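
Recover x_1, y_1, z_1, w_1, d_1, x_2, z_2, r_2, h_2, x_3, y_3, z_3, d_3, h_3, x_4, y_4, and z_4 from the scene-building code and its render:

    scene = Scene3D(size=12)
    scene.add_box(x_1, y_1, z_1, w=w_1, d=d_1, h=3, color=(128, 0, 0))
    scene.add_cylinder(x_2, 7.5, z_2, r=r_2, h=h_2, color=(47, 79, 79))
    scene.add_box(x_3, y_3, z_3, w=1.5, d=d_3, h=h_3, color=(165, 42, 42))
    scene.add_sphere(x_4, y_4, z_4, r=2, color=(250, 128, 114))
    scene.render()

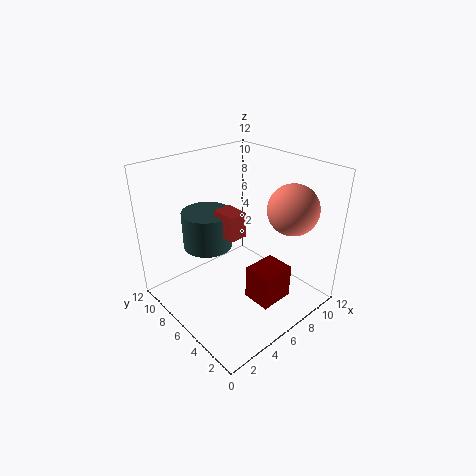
x_1 = 6; y_1 = 2.5; z_1 = 0.5; w_1 = 3; d_1 = 2.5; x_2 = 4; z_2 = 5.5; r_2 = 2; h_2 = 3; x_3 = 4; y_3 = 4.5; z_3 = 7; d_3 = 2; h_3 = 2; x_4 = 8.5; y_4 = 2.5; z_4 = 9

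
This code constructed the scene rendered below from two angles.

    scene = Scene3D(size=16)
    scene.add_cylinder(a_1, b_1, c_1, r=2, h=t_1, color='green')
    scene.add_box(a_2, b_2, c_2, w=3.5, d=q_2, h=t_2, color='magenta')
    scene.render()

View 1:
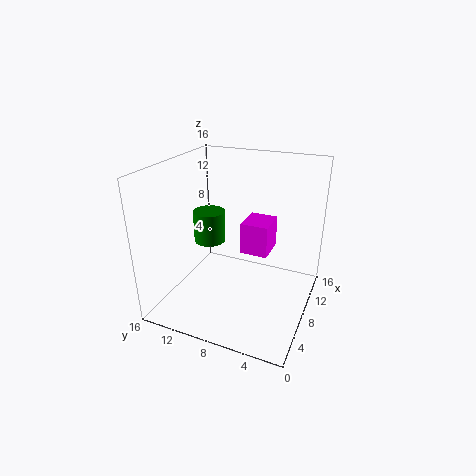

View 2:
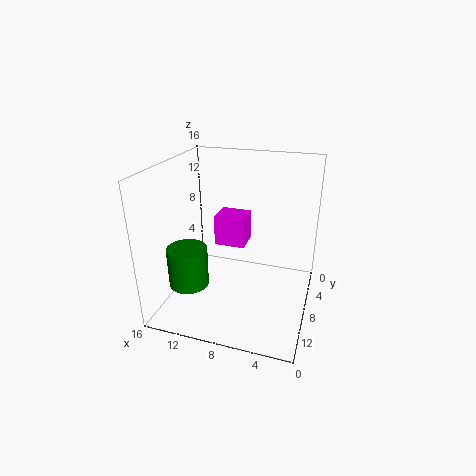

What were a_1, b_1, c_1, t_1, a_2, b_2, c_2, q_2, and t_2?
a_1 = 11.5; b_1 = 13.5; c_1 = 5; t_1 = 4; a_2 = 7.5; b_2 = 4.5; c_2 = 6.5; q_2 = 3; t_2 = 3.5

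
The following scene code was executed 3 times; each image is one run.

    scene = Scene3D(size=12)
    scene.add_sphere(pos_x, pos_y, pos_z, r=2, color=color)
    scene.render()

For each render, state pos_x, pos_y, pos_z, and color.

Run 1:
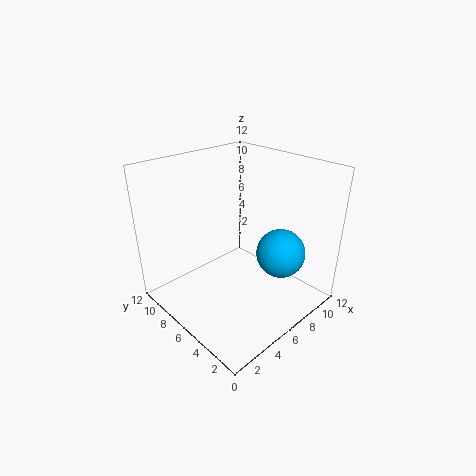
pos_x = 8, pos_y = 3, pos_z = 5, color = 'deepskyblue'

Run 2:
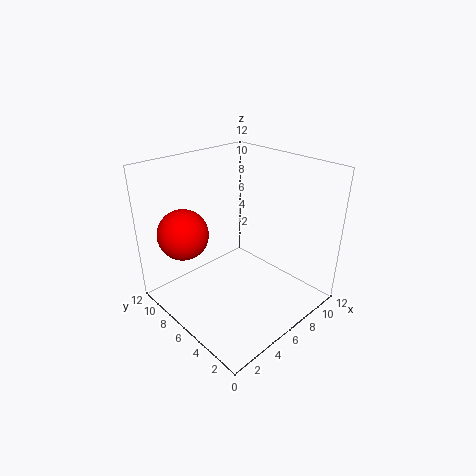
pos_x = 2, pos_y = 8, pos_z = 7, color = 'red'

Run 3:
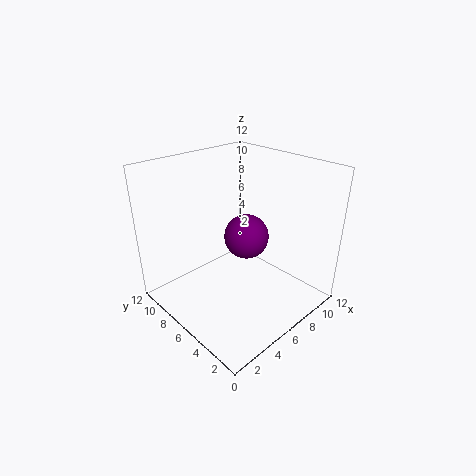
pos_x = 8, pos_y = 7, pos_z = 5, color = 'purple'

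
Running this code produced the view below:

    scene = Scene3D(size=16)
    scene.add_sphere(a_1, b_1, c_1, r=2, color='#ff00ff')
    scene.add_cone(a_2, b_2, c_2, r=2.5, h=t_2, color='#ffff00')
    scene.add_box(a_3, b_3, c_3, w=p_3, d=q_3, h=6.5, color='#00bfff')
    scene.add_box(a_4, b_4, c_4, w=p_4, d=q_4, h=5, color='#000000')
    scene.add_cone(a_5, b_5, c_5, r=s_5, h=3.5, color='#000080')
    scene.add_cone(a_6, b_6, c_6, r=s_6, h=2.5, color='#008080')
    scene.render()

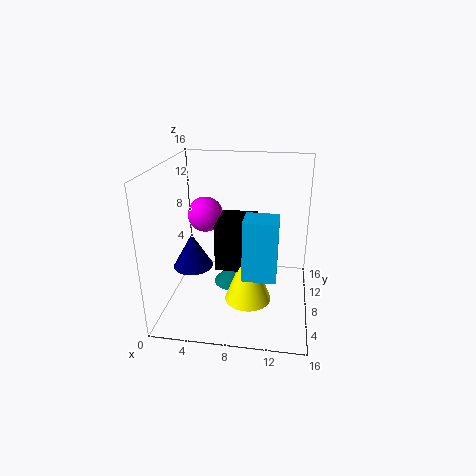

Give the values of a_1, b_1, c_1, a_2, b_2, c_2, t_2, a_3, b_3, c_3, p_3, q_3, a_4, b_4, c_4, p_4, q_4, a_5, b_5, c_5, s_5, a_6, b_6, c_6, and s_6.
a_1 = 4, b_1 = 9.5, c_1 = 10, a_2 = 9.5, b_2 = 5.5, c_2 = 2, t_2 = 6.5, a_3 = 9, b_3 = 4, c_3 = 5, p_3 = 3.5, q_3 = 3, a_4 = 6, b_4 = 5, c_4 = 5.5, p_4 = 4, q_4 = 5, a_5 = 4, b_5 = 4, c_5 = 6.5, s_5 = 2, a_6 = 7, b_6 = 11, c_6 = 0.5, s_6 = 2.5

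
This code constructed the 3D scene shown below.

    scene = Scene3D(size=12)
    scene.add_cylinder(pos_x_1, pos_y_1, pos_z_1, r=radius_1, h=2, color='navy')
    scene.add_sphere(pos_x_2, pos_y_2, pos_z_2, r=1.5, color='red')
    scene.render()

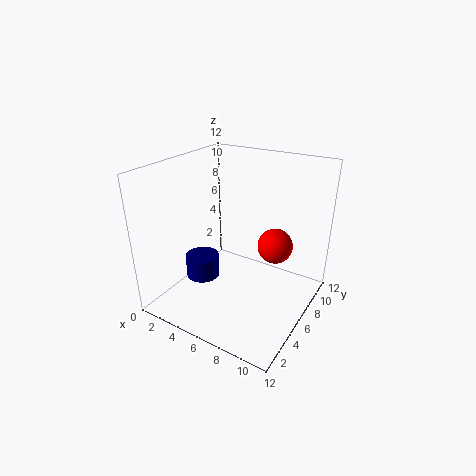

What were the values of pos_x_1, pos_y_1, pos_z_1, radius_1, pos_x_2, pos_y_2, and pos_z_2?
pos_x_1 = 2.5; pos_y_1 = 5.5; pos_z_1 = 1.5; radius_1 = 1.5; pos_x_2 = 8.5; pos_y_2 = 8; pos_z_2 = 5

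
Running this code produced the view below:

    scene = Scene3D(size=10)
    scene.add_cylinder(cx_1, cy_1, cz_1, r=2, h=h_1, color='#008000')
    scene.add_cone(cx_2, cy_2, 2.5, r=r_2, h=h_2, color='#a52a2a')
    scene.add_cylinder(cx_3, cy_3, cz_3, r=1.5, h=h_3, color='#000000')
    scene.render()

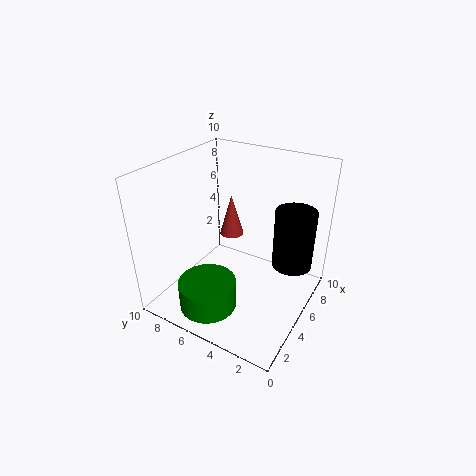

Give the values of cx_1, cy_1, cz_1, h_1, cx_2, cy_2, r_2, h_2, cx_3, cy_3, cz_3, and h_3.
cx_1 = 2.5, cy_1 = 6, cz_1 = 0.5, h_1 = 2, cx_2 = 9, cy_2 = 8, r_2 = 1, h_2 = 3.5, cx_3 = 8, cy_3 = 2, cz_3 = 2, h_3 = 4.5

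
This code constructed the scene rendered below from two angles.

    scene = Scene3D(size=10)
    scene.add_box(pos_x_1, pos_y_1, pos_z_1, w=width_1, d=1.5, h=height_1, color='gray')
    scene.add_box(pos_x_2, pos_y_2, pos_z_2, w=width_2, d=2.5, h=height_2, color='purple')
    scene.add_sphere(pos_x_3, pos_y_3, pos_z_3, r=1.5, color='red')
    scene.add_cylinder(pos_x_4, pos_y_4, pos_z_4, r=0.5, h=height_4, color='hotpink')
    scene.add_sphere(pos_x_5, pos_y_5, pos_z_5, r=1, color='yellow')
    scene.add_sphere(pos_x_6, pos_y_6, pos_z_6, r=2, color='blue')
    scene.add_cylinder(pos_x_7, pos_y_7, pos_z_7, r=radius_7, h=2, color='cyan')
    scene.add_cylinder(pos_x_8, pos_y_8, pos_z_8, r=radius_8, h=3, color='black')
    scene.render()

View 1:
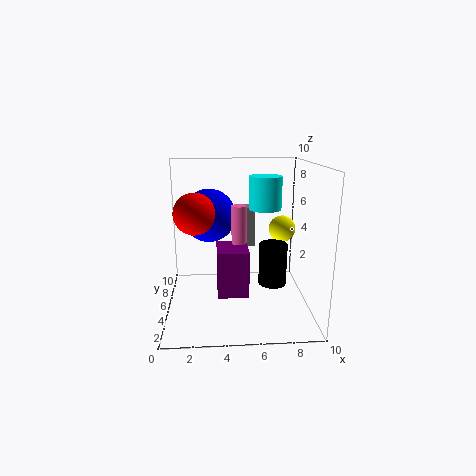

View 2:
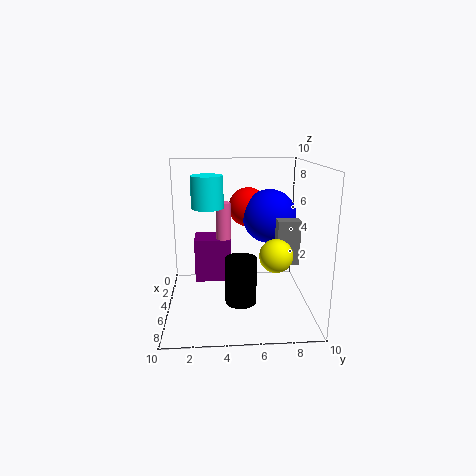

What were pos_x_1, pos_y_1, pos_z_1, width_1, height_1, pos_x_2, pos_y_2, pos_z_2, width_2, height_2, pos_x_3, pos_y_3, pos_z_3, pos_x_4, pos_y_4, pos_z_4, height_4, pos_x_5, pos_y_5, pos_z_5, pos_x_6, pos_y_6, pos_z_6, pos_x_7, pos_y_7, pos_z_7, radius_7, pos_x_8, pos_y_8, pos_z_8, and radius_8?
pos_x_1 = 5.5
pos_y_1 = 7.5
pos_z_1 = 3.5
width_1 = 1
height_1 = 3
pos_x_2 = 3.5
pos_y_2 = 2
pos_z_2 = 2
width_2 = 2
height_2 = 3
pos_x_3 = 2
pos_y_3 = 6
pos_z_3 = 6.5
pos_x_4 = 5
pos_y_4 = 4
pos_z_4 = 3
height_4 = 4.5
pos_x_5 = 8.5
pos_y_5 = 7
pos_z_5 = 5
pos_x_6 = 3
pos_y_6 = 7.5
pos_z_6 = 6
pos_x_7 = 6.5
pos_y_7 = 3
pos_z_7 = 7.5
radius_7 = 1
pos_x_8 = 7.5
pos_y_8 = 5
pos_z_8 = 1.5
radius_8 = 1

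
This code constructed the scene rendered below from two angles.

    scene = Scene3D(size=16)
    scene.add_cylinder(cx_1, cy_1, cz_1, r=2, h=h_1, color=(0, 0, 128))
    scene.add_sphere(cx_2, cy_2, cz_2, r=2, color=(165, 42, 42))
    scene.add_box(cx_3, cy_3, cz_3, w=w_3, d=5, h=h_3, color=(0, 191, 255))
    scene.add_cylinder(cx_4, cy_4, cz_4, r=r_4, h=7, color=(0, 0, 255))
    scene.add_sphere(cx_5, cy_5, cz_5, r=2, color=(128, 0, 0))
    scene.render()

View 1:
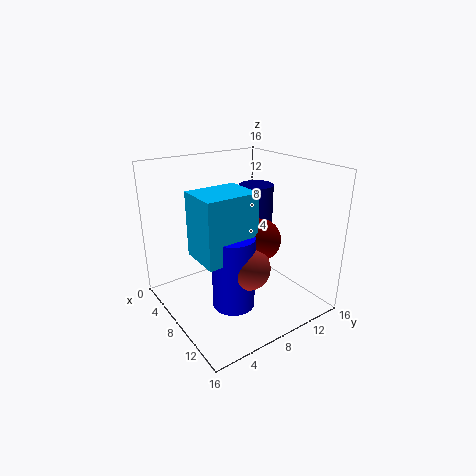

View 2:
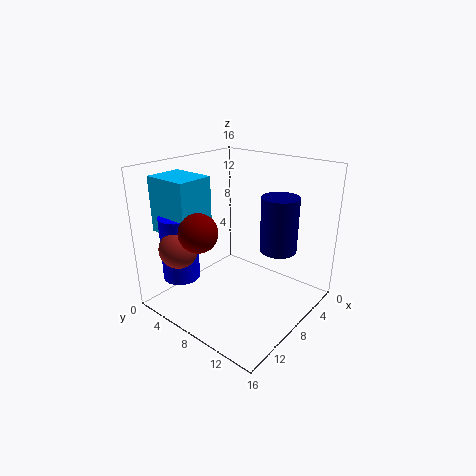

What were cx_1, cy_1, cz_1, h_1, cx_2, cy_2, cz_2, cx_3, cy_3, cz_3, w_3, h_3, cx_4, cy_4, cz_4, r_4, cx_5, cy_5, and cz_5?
cx_1 = 6, cy_1 = 12, cz_1 = 7, h_1 = 6, cx_2 = 14, cy_2 = 5, cz_2 = 8, cx_3 = 10, cy_3 = 1, cz_3 = 9, w_3 = 4, h_3 = 6, cx_4 = 13, cy_4 = 4, cz_4 = 4, r_4 = 2, cx_5 = 13, cy_5 = 7, cz_5 = 10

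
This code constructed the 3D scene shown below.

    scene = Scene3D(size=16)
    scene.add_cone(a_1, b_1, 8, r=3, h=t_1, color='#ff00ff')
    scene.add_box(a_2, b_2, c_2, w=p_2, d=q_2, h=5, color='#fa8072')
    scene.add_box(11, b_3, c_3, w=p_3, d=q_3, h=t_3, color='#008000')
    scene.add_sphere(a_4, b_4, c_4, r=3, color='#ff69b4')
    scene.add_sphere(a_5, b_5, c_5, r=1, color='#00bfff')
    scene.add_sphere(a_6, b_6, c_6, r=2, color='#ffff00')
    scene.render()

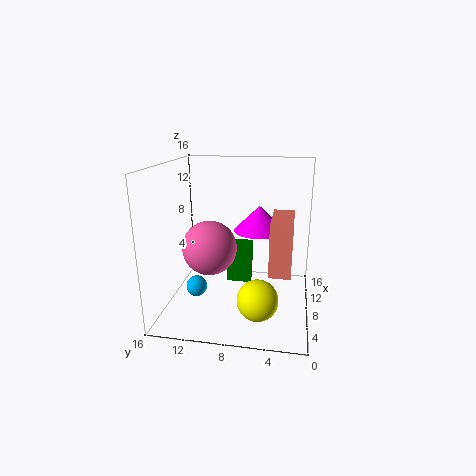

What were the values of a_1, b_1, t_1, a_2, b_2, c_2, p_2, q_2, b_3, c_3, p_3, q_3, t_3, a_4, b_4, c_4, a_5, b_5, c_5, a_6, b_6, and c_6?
a_1 = 11, b_1 = 6, t_1 = 3, a_2 = 1, b_2 = 2, c_2 = 7, p_2 = 5, q_2 = 2, b_3 = 7, c_3 = 1, p_3 = 2, q_3 = 3, t_3 = 5, a_4 = 7, b_4 = 11, c_4 = 7, a_5 = 2, b_5 = 11, c_5 = 5, a_6 = 2, b_6 = 5, c_6 = 4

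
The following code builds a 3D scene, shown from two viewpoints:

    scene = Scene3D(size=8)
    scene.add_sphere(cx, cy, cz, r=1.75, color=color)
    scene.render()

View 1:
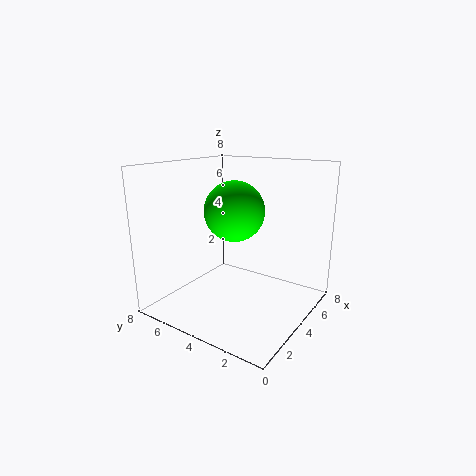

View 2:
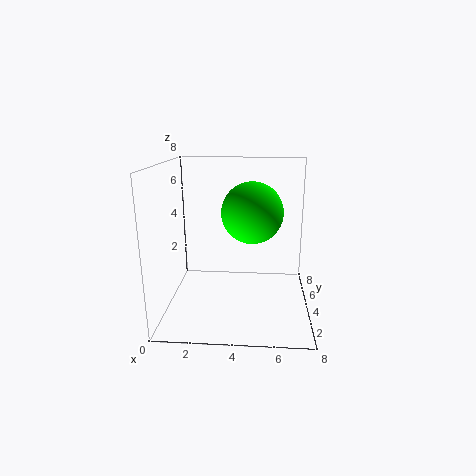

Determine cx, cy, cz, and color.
cx = 4.75, cy = 4.75, cz = 5.25, color = 'lime'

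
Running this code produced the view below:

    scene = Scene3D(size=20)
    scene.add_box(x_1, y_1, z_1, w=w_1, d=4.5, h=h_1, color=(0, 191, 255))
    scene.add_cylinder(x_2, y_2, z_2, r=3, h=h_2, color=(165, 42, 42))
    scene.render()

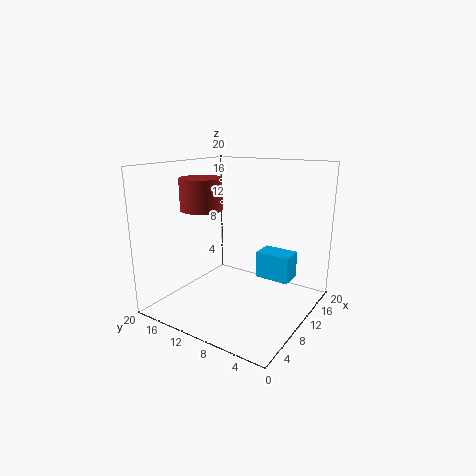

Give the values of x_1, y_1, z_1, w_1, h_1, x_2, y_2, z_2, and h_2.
x_1 = 9
y_1 = 2
z_1 = 5.5
w_1 = 3
h_1 = 3.5
x_2 = 9
y_2 = 15.5
z_2 = 13.5
h_2 = 4.5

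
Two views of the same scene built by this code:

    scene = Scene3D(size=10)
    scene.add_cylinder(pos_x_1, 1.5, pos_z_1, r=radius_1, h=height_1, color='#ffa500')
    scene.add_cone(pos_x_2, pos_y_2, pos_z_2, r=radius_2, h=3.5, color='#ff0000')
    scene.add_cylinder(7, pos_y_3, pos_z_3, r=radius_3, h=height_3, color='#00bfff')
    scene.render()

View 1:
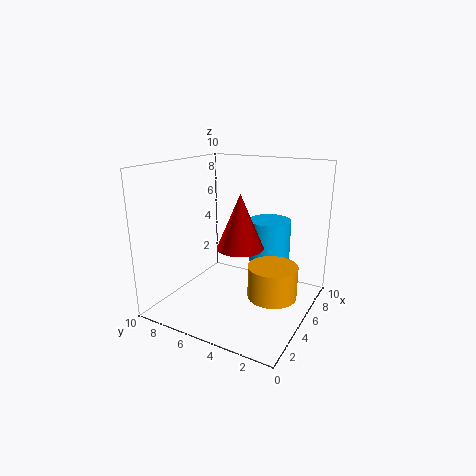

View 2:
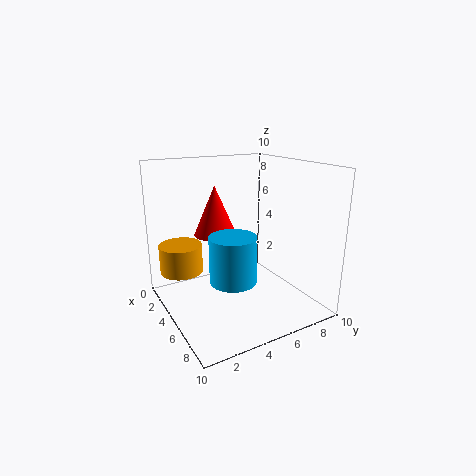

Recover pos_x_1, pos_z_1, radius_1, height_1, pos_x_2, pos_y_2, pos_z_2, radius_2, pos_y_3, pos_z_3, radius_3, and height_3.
pos_x_1 = 3
pos_z_1 = 2.5
radius_1 = 1.5
height_1 = 2
pos_x_2 = 3.5
pos_y_2 = 4
pos_z_2 = 5
radius_2 = 1.5
pos_y_3 = 3.5
pos_z_3 = 3
radius_3 = 1.5
height_3 = 3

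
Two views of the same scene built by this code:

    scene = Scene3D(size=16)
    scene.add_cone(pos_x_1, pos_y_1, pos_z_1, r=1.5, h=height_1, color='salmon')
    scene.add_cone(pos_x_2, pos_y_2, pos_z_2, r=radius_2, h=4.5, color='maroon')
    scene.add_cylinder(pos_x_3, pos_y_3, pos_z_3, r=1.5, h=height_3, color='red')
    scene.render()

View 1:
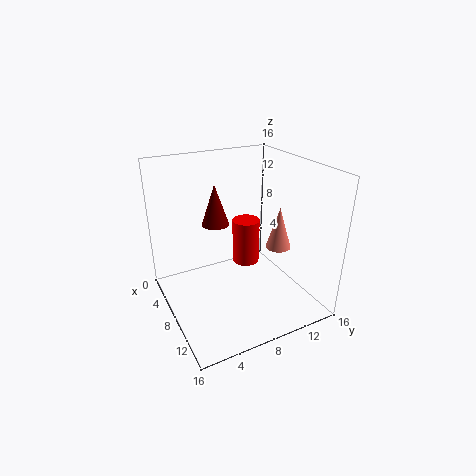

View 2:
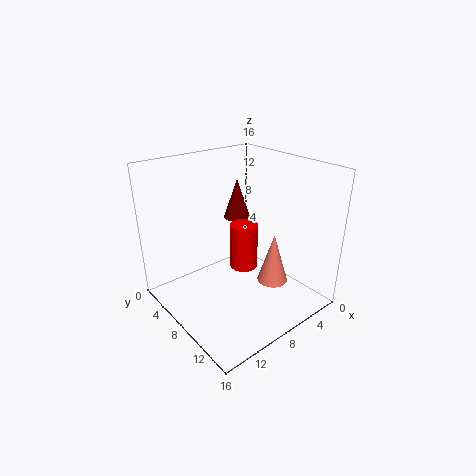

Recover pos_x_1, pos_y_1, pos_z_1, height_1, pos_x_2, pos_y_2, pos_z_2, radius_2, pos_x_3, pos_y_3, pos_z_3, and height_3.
pos_x_1 = 8, pos_y_1 = 13.5, pos_z_1 = 5.5, height_1 = 5, pos_x_2 = 6.5, pos_y_2 = 6, pos_z_2 = 9.5, radius_2 = 1.5, pos_x_3 = 8, pos_y_3 = 9, pos_z_3 = 5, height_3 = 5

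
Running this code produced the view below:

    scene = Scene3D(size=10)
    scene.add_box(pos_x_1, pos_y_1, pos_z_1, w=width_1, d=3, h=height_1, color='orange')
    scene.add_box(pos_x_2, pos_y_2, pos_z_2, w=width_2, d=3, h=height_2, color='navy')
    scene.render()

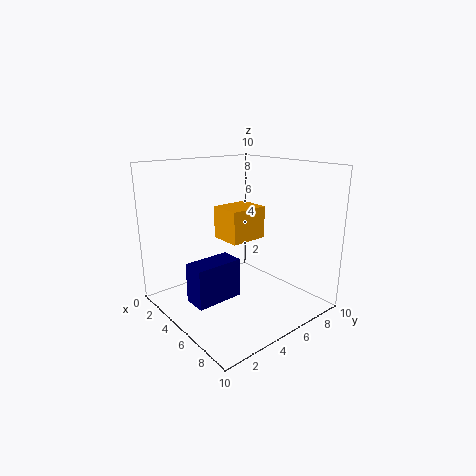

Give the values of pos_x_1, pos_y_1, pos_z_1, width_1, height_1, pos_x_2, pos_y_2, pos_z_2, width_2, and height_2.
pos_x_1 = 1.5
pos_y_1 = 5.5
pos_z_1 = 4
width_1 = 2.5
height_1 = 2.5
pos_x_2 = 5.5
pos_y_2 = 0.5
pos_z_2 = 2
width_2 = 1.5
height_2 = 2.5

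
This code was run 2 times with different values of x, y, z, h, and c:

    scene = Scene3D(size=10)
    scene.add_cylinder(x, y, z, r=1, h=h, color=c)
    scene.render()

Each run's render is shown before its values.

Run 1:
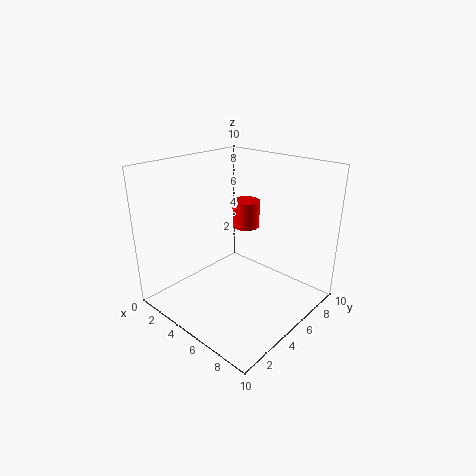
x = 4, y = 7, z = 5, h = 2, c = 'red'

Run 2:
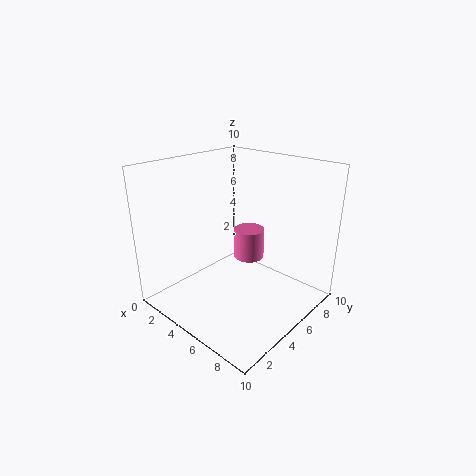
x = 6, y = 5, z = 4, h = 2, c = 'hotpink'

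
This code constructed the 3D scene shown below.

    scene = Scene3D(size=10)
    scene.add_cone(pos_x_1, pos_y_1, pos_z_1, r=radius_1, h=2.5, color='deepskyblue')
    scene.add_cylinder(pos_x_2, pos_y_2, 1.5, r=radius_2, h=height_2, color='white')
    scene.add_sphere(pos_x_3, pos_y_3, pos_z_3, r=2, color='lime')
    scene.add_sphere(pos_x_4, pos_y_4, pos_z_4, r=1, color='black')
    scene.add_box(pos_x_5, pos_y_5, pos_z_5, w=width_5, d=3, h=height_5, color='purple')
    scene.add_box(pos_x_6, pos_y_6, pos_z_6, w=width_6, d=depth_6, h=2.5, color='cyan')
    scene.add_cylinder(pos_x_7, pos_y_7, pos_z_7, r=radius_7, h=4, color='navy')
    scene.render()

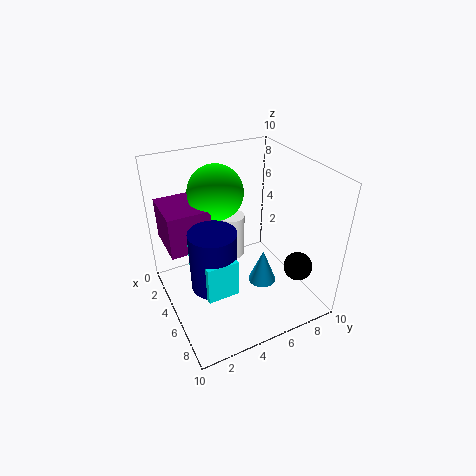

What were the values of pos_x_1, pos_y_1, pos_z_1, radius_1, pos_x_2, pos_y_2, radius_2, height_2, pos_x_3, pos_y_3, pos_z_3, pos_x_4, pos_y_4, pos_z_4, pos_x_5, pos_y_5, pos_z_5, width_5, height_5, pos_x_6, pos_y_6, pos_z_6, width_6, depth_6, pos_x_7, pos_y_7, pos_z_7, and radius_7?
pos_x_1 = 6
pos_y_1 = 6.5
pos_z_1 = 1.5
radius_1 = 1
pos_x_2 = 2
pos_y_2 = 6
radius_2 = 1
height_2 = 3.5
pos_x_3 = 2.5
pos_y_3 = 4.5
pos_z_3 = 7.5
pos_x_4 = 7.5
pos_y_4 = 8.5
pos_z_4 = 3
pos_x_5 = 0.5
pos_y_5 = 0.5
pos_z_5 = 4
width_5 = 3.5
height_5 = 3
pos_x_6 = 4.5
pos_y_6 = 1.5
pos_z_6 = 3
width_6 = 3.5
depth_6 = 2
pos_x_7 = 6.5
pos_y_7 = 2.5
pos_z_7 = 3
radius_7 = 1.5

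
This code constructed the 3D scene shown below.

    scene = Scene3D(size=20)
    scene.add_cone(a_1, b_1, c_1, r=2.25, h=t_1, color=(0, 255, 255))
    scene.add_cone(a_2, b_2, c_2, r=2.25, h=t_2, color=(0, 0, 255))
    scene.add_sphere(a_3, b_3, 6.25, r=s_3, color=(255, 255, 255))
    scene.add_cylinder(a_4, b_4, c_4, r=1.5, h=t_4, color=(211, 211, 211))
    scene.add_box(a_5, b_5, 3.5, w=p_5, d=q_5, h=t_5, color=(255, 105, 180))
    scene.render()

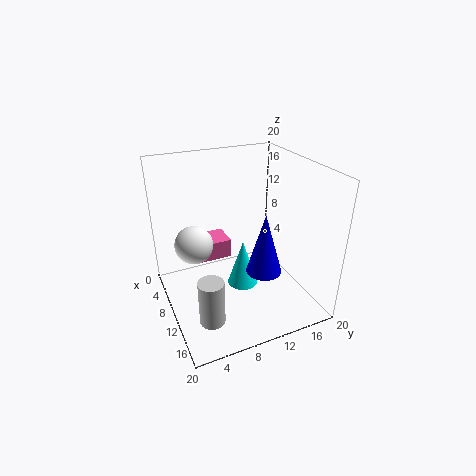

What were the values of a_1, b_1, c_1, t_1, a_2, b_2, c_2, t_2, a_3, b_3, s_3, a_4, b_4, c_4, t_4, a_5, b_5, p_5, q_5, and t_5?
a_1 = 9; b_1 = 11.25; c_1 = 1.5; t_1 = 7; a_2 = 15.75; b_2 = 11; c_2 = 8; t_2 = 7.75; a_3 = 3.25; b_3 = 5.5; s_3 = 3; a_4 = 18.25; b_4 = 3; c_4 = 4.75; t_4 = 5.5; a_5 = 0.25; b_5 = 5.5; p_5 = 4.25; q_5 = 5.75; t_5 = 3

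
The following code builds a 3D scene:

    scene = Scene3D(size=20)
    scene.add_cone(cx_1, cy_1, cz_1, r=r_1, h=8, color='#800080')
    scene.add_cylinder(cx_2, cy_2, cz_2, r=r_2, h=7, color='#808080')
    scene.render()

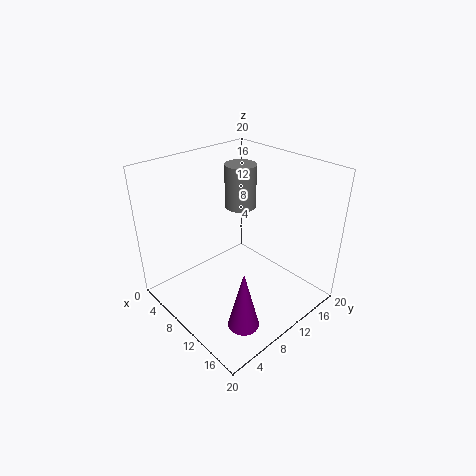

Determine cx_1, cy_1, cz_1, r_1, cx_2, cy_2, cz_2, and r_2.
cx_1 = 16.5; cy_1 = 5; cz_1 = 2; r_1 = 2; cx_2 = 3.5; cy_2 = 16.5; cz_2 = 10.5; r_2 = 2.5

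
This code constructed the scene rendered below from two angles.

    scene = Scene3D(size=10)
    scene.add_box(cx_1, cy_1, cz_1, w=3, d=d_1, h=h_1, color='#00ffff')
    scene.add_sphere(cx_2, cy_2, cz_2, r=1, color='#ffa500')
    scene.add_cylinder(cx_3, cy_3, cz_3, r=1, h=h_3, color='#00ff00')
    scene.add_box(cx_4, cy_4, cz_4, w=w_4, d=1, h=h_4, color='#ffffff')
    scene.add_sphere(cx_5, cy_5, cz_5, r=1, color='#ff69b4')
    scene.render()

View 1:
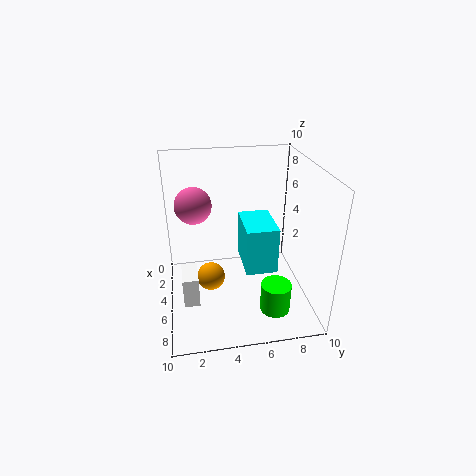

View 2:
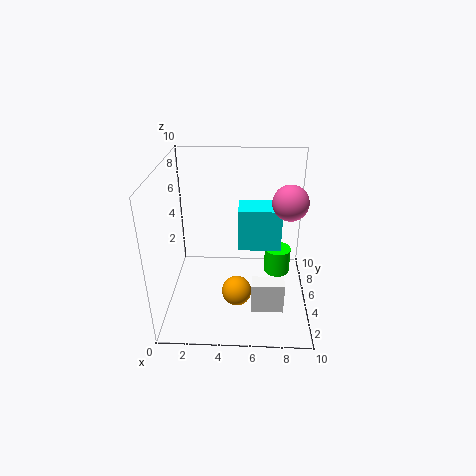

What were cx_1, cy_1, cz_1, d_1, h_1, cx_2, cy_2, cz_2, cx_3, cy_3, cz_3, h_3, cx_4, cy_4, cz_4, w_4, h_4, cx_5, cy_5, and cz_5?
cx_1 = 5, cy_1 = 5, cz_1 = 4, d_1 = 2, h_1 = 3, cx_2 = 5, cy_2 = 3, cz_2 = 2, cx_3 = 8, cy_3 = 7, cz_3 = 1, h_3 = 2, cx_4 = 6, cy_4 = 1, cz_4 = 2, w_4 = 2, h_4 = 2, cx_5 = 8, cy_5 = 2, cz_5 = 9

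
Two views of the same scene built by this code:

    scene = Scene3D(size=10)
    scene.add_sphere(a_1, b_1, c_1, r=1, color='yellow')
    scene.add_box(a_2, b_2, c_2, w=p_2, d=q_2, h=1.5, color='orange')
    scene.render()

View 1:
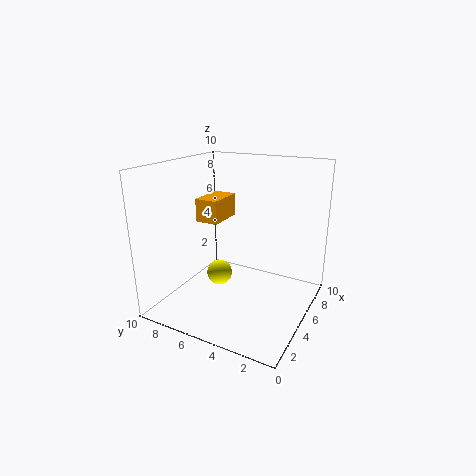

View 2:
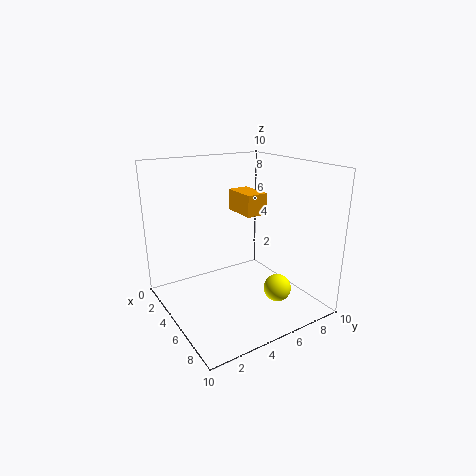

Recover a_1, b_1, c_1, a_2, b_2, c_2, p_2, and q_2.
a_1 = 6.5, b_1 = 7.5, c_1 = 1, a_2 = 3, b_2 = 5.5, c_2 = 6.5, p_2 = 2.5, q_2 = 1.5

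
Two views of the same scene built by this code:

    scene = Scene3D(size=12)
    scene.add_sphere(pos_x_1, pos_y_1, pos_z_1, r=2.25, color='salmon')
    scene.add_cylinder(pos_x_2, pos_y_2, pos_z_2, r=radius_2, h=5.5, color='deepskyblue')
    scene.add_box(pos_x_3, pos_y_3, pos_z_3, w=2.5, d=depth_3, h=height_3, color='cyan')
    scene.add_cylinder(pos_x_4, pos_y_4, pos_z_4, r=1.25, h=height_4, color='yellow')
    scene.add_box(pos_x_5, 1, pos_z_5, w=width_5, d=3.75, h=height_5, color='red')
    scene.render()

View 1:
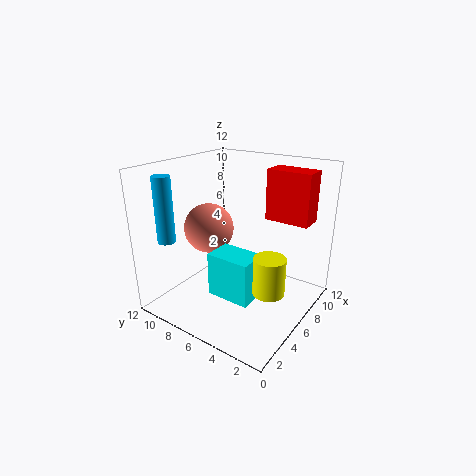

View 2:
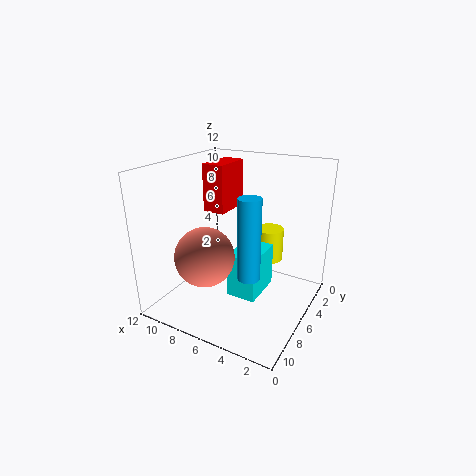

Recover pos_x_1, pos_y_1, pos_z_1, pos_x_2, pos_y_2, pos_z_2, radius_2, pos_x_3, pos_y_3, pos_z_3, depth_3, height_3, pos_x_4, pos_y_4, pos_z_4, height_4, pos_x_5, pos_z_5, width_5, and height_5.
pos_x_1 = 6.75; pos_y_1 = 9.75; pos_z_1 = 5.75; pos_x_2 = 2.5; pos_y_2 = 10.75; pos_z_2 = 5.75; radius_2 = 0.75; pos_x_3 = 3.75; pos_y_3 = 3.75; pos_z_3 = 1.25; depth_3 = 3.75; height_3 = 3.75; pos_x_4 = 4.75; pos_y_4 = 2.25; pos_z_4 = 2.75; height_4 = 3; pos_x_5 = 8.25; pos_z_5 = 7.25; width_5 = 2; height_5 = 4.25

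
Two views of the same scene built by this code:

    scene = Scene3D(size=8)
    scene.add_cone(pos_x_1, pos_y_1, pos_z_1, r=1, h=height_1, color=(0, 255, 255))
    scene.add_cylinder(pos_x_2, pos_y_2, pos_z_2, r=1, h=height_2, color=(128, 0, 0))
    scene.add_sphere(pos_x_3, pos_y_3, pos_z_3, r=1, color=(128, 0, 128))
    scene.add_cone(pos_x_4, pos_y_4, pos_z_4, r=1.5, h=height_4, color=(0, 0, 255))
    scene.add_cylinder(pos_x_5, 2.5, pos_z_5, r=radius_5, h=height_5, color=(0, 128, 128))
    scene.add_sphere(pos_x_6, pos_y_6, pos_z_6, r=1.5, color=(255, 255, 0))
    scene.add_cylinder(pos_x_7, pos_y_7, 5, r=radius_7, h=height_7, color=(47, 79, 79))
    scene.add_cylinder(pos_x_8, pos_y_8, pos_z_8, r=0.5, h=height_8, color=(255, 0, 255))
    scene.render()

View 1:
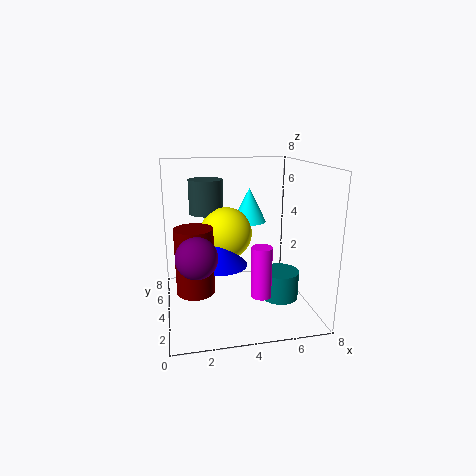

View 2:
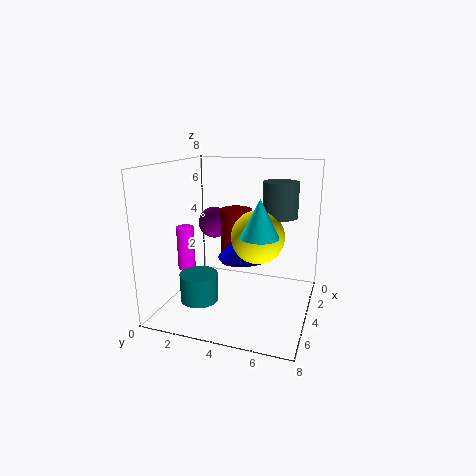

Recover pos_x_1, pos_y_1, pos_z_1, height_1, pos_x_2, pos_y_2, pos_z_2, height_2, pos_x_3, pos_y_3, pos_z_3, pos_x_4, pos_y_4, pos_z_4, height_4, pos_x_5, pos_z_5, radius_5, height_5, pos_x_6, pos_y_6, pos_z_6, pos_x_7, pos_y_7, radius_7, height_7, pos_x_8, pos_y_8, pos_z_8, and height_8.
pos_x_1 = 5; pos_y_1 = 5.5; pos_z_1 = 4.5; height_1 = 2; pos_x_2 = 1.5; pos_y_2 = 3; pos_z_2 = 1.5; height_2 = 3.5; pos_x_3 = 1.5; pos_y_3 = 1.5; pos_z_3 = 4; pos_x_4 = 3; pos_y_4 = 4; pos_z_4 = 2.5; height_4 = 1.5; pos_x_5 = 6; pos_z_5 = 1; radius_5 = 1; height_5 = 1.5; pos_x_6 = 3.5; pos_y_6 = 5; pos_z_6 = 4; pos_x_7 = 2.5; pos_y_7 = 6; radius_7 = 1; height_7 = 2; pos_x_8 = 4.5; pos_y_8 = 1; pos_z_8 = 2; height_8 = 2.5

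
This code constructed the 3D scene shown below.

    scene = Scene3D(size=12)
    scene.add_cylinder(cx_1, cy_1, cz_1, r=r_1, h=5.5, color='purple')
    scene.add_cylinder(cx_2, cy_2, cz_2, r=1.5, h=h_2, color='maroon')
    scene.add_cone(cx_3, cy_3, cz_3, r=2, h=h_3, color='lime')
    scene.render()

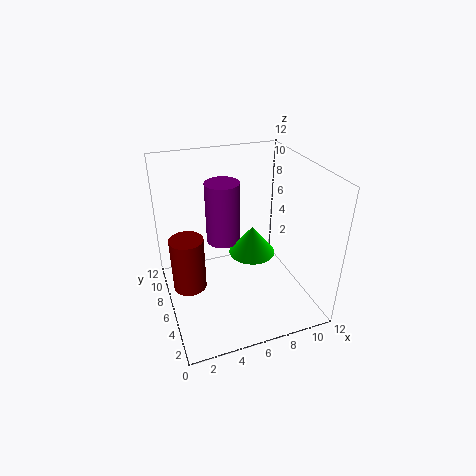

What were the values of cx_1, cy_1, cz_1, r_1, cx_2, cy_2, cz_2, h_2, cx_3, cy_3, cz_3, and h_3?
cx_1 = 5.5, cy_1 = 8.5, cz_1 = 4.5, r_1 = 1.5, cx_2 = 2, cy_2 = 8, cz_2 = 0.5, h_2 = 5, cx_3 = 7.5, cy_3 = 6.5, cz_3 = 4, h_3 = 2.5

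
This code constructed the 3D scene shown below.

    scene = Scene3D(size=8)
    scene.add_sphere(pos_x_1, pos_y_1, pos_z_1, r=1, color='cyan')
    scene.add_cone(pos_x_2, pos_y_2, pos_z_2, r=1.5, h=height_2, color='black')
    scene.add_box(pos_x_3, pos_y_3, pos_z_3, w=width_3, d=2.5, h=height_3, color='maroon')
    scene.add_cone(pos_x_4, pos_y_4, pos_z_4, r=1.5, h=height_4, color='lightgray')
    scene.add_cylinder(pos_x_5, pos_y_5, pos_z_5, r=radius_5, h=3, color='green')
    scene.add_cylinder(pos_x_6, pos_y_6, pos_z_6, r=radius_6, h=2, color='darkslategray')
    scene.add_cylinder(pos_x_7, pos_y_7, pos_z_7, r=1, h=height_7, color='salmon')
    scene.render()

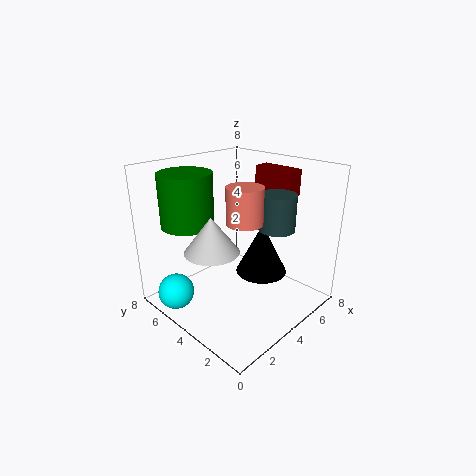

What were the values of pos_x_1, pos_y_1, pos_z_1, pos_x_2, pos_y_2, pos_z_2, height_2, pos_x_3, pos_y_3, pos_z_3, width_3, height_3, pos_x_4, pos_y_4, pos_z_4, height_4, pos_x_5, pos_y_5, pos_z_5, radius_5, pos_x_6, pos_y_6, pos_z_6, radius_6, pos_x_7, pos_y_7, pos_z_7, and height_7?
pos_x_1 = 1; pos_y_1 = 6; pos_z_1 = 1; pos_x_2 = 5.5; pos_y_2 = 3.5; pos_z_2 = 1.5; height_2 = 3; pos_x_3 = 6.5; pos_y_3 = 2.5; pos_z_3 = 6; width_3 = 1; height_3 = 1.5; pos_x_4 = 2.5; pos_y_4 = 4.5; pos_z_4 = 3.5; height_4 = 2; pos_x_5 = 2.5; pos_y_5 = 6.5; pos_z_5 = 4.5; radius_5 = 1.5; pos_x_6 = 5.5; pos_y_6 = 2.5; pos_z_6 = 4.5; radius_6 = 1; pos_x_7 = 4; pos_y_7 = 3.5; pos_z_7 = 5; height_7 = 2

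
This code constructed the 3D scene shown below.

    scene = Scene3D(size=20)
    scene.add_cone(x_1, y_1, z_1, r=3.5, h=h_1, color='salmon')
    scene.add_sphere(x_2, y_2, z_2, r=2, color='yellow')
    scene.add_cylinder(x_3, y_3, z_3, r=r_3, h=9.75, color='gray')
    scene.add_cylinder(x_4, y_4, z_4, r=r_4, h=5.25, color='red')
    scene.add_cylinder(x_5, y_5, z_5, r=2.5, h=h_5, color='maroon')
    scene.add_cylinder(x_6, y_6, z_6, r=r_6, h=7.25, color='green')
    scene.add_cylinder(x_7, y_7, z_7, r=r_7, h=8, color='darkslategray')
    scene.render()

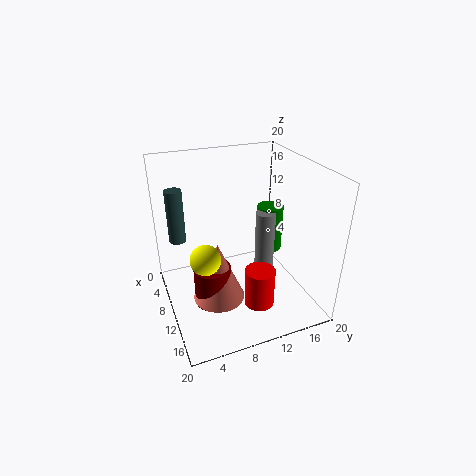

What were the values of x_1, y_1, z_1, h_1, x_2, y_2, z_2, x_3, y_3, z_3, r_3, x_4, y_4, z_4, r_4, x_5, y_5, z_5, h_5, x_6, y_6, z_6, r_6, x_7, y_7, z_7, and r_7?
x_1 = 12.25; y_1 = 6.25; z_1 = 2.75; h_1 = 8.25; x_2 = 12.5; y_2 = 4.5; z_2 = 9.25; x_3 = 7.5; y_3 = 15.5; z_3 = 2; r_3 = 1.5; x_4 = 15.25; y_4 = 11; z_4 = 2.5; r_4 = 2; x_5 = 12; y_5 = 5.5; z_5 = 2; h_5 = 5.5; x_6 = 6; y_6 = 17; z_6 = 4.75; r_6 = 2; x_7 = 3.75; y_7 = 2.75; z_7 = 7.75; r_7 = 1.25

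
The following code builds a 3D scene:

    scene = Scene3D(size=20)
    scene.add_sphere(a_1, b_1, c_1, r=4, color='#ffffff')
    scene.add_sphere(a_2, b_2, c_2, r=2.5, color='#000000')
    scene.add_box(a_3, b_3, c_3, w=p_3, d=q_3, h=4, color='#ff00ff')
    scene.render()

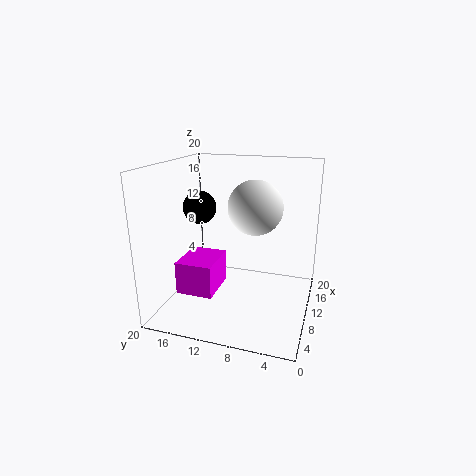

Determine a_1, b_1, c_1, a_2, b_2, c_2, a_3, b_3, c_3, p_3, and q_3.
a_1 = 13.5, b_1 = 8.5, c_1 = 13.5, a_2 = 13, b_2 = 17, c_2 = 13, a_3 = 1, b_3 = 10.5, c_3 = 5.5, p_3 = 5.5, q_3 = 4.5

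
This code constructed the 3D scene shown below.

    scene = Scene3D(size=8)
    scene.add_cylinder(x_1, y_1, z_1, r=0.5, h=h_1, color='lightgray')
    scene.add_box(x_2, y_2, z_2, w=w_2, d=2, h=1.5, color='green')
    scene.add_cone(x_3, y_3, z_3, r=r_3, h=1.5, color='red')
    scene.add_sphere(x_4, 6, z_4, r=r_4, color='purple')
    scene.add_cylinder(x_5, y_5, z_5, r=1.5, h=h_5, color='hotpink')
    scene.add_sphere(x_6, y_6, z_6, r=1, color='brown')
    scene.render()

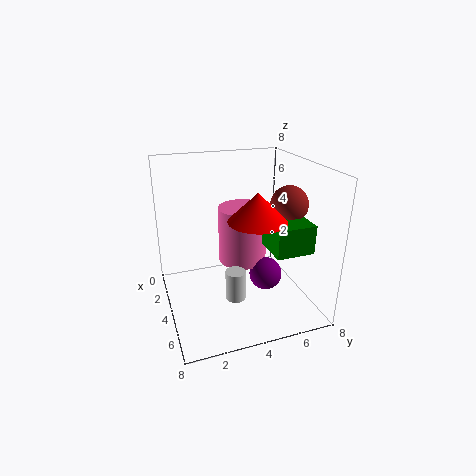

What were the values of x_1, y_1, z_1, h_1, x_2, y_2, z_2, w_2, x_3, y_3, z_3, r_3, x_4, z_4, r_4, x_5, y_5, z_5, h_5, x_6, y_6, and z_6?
x_1 = 6.5; y_1 = 3; z_1 = 2; h_1 = 1.5; x_2 = 5; y_2 = 5; z_2 = 4; w_2 = 2; x_3 = 5.5; y_3 = 4.5; z_3 = 5.5; r_3 = 1.5; x_4 = 3.5; z_4 = 1; r_4 = 1; x_5 = 2; y_5 = 5; z_5 = 1.5; h_5 = 3.5; x_6 = 5; y_6 = 6.5; z_6 = 6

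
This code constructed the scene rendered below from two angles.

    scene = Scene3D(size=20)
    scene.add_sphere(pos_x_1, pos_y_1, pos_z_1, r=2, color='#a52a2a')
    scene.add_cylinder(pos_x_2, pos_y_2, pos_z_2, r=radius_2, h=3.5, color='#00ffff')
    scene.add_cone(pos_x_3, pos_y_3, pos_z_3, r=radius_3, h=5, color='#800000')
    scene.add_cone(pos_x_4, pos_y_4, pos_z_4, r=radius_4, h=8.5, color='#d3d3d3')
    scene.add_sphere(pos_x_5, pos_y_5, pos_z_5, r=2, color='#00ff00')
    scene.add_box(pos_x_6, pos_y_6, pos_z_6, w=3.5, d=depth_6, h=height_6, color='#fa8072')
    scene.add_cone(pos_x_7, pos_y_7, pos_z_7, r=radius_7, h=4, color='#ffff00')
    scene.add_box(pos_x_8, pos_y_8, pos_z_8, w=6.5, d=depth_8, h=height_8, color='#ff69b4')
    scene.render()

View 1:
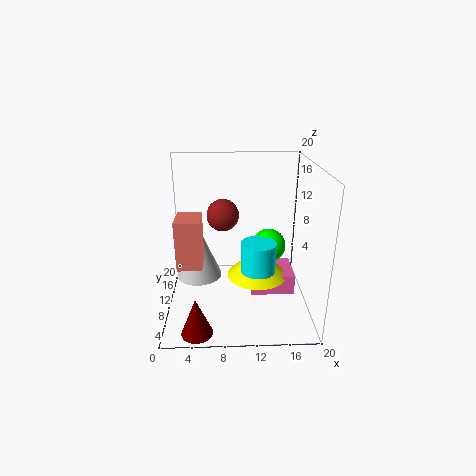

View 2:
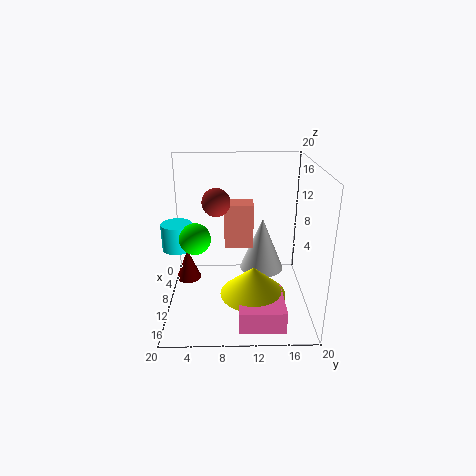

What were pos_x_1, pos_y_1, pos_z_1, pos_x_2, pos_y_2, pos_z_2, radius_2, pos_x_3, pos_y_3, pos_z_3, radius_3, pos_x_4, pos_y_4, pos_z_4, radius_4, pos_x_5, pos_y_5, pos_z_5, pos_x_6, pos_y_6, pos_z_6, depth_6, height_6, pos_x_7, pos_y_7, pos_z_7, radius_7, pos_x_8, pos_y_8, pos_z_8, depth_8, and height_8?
pos_x_1 = 8, pos_y_1 = 7, pos_z_1 = 14.5, pos_x_2 = 12, pos_y_2 = 2, pos_z_2 = 9.5, radius_2 = 2, pos_x_3 = 4.5, pos_y_3 = 2, pos_z_3 = 0.5, radius_3 = 2, pos_x_4 = 4, pos_y_4 = 14, pos_z_4 = 2, radius_4 = 3.5, pos_x_5 = 13.5, pos_y_5 = 4.5, pos_z_5 = 11.5, pos_x_6 = 1.5, pos_y_6 = 8, pos_z_6 = 6, depth_6 = 4.5, height_6 = 7, pos_x_7 = 13, pos_y_7 = 12, pos_z_7 = 3, radius_7 = 4.5, pos_x_8 = 12, pos_y_8 = 10, pos_z_8 = 0.5, depth_8 = 6, height_8 = 3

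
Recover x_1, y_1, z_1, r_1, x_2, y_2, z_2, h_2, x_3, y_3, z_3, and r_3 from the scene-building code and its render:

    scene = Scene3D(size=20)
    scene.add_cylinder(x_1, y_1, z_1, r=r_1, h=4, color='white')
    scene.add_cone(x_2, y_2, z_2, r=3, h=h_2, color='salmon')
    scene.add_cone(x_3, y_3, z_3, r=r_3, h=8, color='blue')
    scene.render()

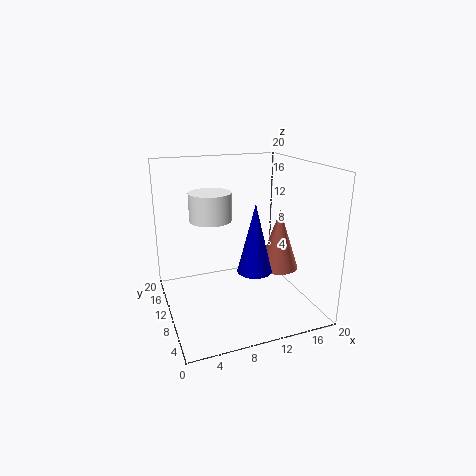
x_1 = 7, y_1 = 13, z_1 = 12, r_1 = 3, x_2 = 17, y_2 = 11, z_2 = 4, h_2 = 9, x_3 = 9, y_3 = 2, z_3 = 9, r_3 = 2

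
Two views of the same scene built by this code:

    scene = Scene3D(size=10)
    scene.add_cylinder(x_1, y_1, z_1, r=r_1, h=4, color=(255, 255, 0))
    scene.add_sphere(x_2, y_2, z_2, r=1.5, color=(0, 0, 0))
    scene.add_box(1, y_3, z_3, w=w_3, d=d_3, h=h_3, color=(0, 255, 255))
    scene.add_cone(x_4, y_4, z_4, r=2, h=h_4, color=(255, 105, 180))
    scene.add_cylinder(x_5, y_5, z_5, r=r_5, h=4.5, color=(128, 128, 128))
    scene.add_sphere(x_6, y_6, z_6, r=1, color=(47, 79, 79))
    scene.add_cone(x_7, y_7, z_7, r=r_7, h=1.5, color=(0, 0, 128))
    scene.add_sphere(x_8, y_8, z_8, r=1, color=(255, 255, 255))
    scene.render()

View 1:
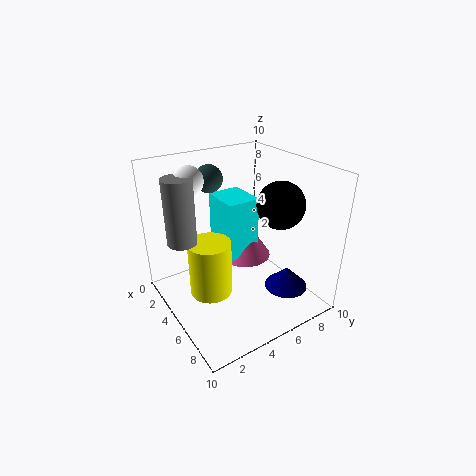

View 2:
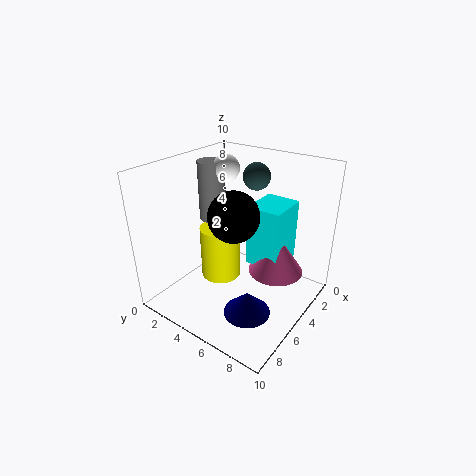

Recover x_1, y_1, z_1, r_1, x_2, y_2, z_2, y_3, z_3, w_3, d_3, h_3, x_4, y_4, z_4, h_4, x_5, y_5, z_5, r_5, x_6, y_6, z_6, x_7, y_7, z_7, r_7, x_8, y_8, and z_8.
x_1 = 4.5, y_1 = 3, z_1 = 1, r_1 = 1.5, x_2 = 7.5, y_2 = 6.5, z_2 = 8, y_3 = 5, z_3 = 2.5, w_3 = 3, d_3 = 2.5, h_3 = 4.5, x_4 = 3, y_4 = 7, z_4 = 2, h_4 = 3, x_5 = 3.5, y_5 = 1.5, z_5 = 5, r_5 = 1, x_6 = 2, y_6 = 4.5, z_6 = 8.5, x_7 = 7.5, y_7 = 7.5, z_7 = 1.5, r_7 = 1.5, x_8 = 3, y_8 = 2.5, z_8 = 9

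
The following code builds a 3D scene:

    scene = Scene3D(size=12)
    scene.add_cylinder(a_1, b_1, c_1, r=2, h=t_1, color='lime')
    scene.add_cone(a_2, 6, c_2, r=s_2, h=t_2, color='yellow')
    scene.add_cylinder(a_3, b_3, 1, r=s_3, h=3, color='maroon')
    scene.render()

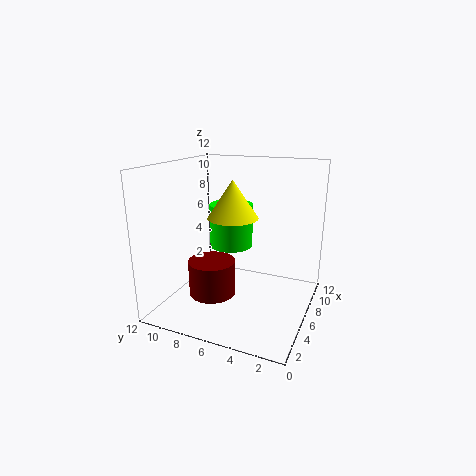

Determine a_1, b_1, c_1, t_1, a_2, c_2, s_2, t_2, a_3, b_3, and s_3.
a_1 = 9; b_1 = 8; c_1 = 4; t_1 = 4; a_2 = 5; c_2 = 8; s_2 = 2; t_2 = 3; a_3 = 5; b_3 = 8; s_3 = 2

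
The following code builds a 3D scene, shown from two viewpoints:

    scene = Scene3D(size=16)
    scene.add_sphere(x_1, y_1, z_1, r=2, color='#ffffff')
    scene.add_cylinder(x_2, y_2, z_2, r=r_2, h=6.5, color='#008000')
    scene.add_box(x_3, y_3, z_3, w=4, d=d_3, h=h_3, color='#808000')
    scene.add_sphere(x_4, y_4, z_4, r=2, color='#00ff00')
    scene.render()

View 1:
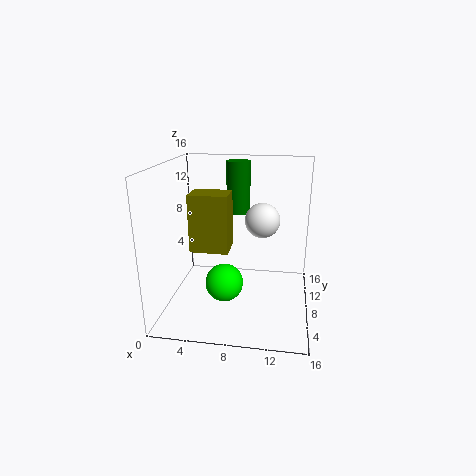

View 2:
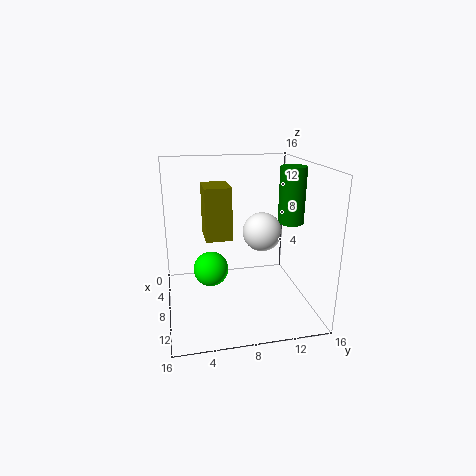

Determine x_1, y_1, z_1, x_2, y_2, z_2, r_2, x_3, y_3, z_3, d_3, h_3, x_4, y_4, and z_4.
x_1 = 10.5; y_1 = 10; z_1 = 9.5; x_2 = 7; y_2 = 14.5; z_2 = 9; r_2 = 1.5; x_3 = 3.5; y_3 = 4.5; z_3 = 7.5; d_3 = 3; h_3 = 6; x_4 = 7; y_4 = 5; z_4 = 4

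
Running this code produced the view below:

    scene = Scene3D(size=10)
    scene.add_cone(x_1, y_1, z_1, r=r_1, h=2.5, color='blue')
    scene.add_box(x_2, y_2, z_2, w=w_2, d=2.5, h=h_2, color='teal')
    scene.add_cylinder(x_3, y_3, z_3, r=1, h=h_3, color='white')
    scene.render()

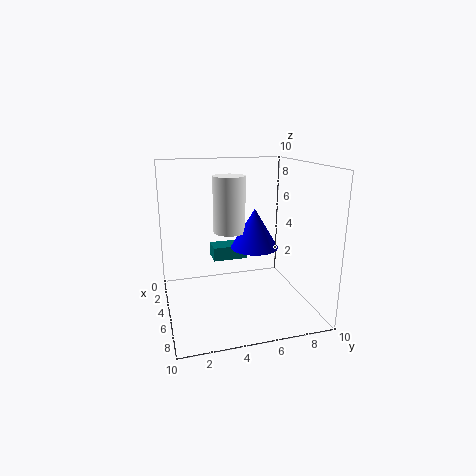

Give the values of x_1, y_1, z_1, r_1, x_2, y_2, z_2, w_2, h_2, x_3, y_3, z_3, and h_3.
x_1 = 7; y_1 = 5.5; z_1 = 5; r_1 = 1.5; x_2 = 2.5; y_2 = 3.5; z_2 = 3; w_2 = 1.5; h_2 = 1; x_3 = 6.5; y_3 = 4; z_3 = 6; h_3 = 3.5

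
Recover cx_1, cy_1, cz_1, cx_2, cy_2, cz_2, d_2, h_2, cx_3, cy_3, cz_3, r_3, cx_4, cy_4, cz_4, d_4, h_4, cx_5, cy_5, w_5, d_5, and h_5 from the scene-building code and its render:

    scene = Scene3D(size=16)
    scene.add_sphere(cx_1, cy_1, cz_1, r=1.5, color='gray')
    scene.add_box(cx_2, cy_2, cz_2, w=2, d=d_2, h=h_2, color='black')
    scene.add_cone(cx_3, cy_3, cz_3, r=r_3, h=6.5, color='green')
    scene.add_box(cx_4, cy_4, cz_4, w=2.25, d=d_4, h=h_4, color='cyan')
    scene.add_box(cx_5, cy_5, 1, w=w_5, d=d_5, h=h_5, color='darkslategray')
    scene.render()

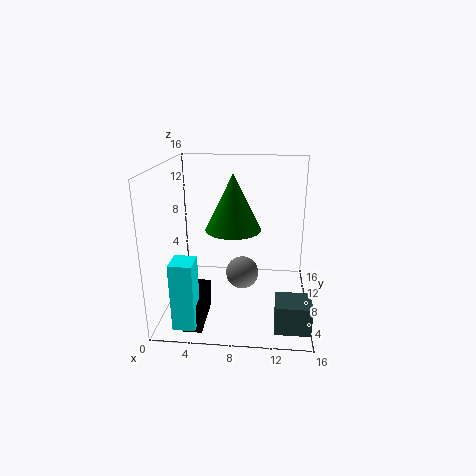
cx_1 = 9
cy_1 = 2
cz_1 = 7
cx_2 = 3
cy_2 = 1.25
cz_2 = 0.25
d_2 = 5.5
h_2 = 3
cx_3 = 7.25
cy_3 = 10
cz_3 = 8.25
r_3 = 3.25
cx_4 = 2.25
cy_4 = 0.5
cz_4 = 1
d_4 = 2.5
h_4 = 7
cx_5 = 12.25
cy_5 = 0.75
w_5 = 3.5
d_5 = 3
h_5 = 3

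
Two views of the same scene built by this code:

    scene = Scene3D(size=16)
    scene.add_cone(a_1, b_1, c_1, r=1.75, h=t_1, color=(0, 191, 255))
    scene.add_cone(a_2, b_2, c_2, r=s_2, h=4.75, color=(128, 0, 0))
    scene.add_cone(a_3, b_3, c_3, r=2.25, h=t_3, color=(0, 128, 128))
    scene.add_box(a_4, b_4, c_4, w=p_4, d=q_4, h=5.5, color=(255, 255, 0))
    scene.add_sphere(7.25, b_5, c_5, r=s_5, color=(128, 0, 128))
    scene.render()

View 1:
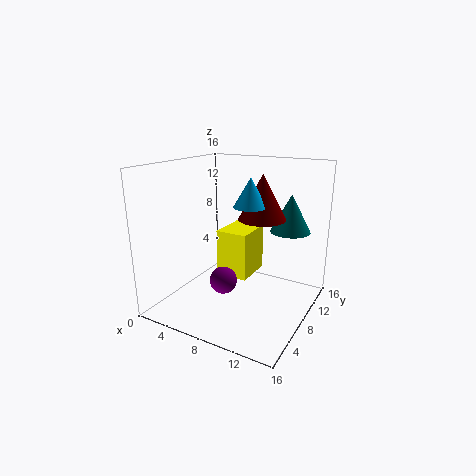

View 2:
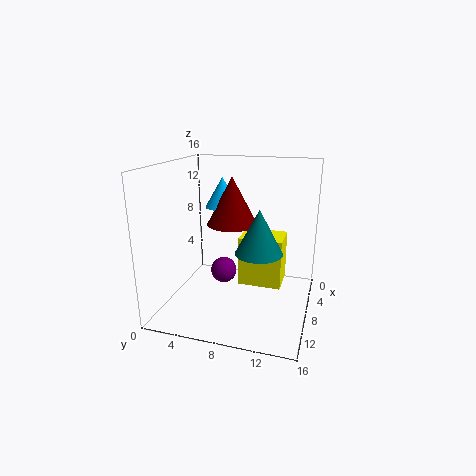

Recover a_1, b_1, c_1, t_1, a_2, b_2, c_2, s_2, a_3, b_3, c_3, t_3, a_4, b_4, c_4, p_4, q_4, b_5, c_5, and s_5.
a_1 = 10, b_1 = 7, c_1 = 12, t_1 = 3, a_2 = 10.75, b_2 = 8.25, c_2 = 10.5, s_2 = 2.5, a_3 = 12.75, b_3 = 11.5, c_3 = 8.5, t_3 = 4.25, a_4 = 5, b_4 = 8.25, c_4 = 2.75, p_4 = 3.75, q_4 = 4.75, b_5 = 6, c_5 = 3.5, s_5 = 1.5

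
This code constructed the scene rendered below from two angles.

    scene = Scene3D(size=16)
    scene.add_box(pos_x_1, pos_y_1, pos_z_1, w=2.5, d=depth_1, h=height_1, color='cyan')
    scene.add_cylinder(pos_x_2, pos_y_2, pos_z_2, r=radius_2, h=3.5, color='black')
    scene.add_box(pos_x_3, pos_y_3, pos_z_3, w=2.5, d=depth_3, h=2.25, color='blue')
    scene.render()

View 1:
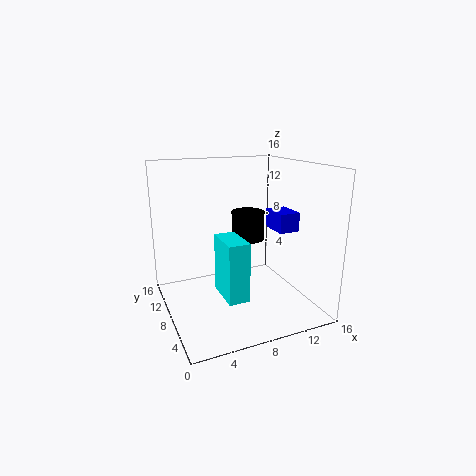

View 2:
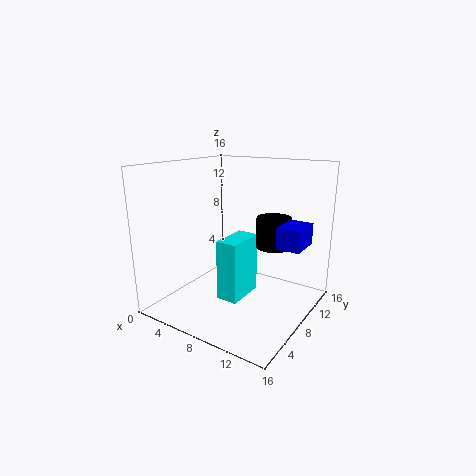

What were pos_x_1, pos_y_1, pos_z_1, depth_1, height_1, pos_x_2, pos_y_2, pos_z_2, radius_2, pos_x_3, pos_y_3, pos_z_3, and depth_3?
pos_x_1 = 6.25
pos_y_1 = 6.25
pos_z_1 = 0.75
depth_1 = 4.75
height_1 = 7
pos_x_2 = 10.75
pos_y_2 = 11.25
pos_z_2 = 6.5
radius_2 = 2
pos_x_3 = 13
pos_y_3 = 7.25
pos_z_3 = 8
depth_3 = 3.5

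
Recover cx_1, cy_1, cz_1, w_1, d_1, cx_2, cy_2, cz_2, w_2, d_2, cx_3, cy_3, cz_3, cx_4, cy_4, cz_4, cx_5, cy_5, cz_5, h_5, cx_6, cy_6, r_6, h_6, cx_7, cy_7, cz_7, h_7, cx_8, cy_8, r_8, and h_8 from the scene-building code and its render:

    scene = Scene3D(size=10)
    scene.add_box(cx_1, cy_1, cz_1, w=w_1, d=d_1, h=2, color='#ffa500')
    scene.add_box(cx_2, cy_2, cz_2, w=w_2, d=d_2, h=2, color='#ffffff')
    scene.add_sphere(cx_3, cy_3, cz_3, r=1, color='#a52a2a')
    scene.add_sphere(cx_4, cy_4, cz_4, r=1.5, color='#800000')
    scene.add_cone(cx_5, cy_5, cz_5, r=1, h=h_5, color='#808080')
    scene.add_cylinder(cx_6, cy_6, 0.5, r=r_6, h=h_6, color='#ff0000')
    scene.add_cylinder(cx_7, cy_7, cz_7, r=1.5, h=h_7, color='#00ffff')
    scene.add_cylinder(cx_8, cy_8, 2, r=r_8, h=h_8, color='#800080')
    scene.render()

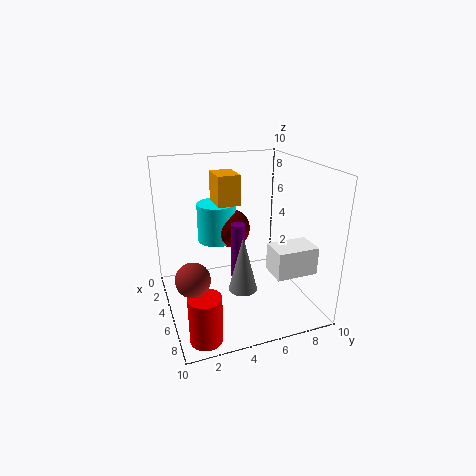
cx_1 = 3.5; cy_1 = 3.5; cz_1 = 7.5; w_1 = 2; d_1 = 1.5; cx_2 = 5.5; cy_2 = 7; cz_2 = 2.5; w_2 = 2; d_2 = 3; cx_3 = 8.5; cy_3 = 1; cz_3 = 4.5; cx_4 = 2; cy_4 = 5.5; cz_4 = 4.5; cx_5 = 6; cy_5 = 5; cz_5 = 1.5; h_5 = 4; cx_6 = 9; cy_6 = 1.5; r_6 = 1; h_6 = 3; cx_7 = 1.5; cy_7 = 4.5; cz_7 = 3.5; h_7 = 3; cx_8 = 5; cy_8 = 5; r_8 = 0.5; h_8 = 4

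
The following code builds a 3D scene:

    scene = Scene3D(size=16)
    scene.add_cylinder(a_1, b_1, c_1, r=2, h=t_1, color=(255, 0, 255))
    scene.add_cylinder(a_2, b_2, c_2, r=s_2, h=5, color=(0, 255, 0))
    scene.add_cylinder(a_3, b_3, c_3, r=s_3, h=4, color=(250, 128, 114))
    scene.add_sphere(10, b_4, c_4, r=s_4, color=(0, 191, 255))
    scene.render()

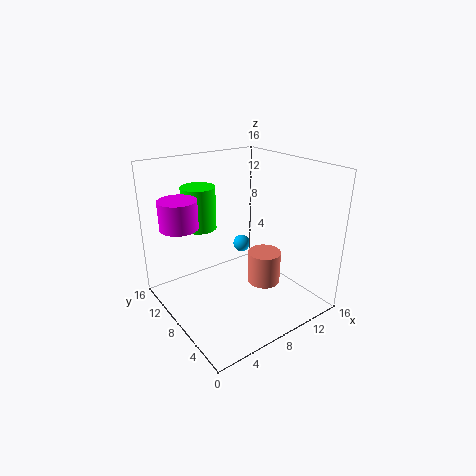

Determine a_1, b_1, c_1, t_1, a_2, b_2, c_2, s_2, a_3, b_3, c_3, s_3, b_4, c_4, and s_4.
a_1 = 2, b_1 = 10, c_1 = 10, t_1 = 3, a_2 = 6, b_2 = 13, c_2 = 8, s_2 = 2, a_3 = 12, b_3 = 8, c_3 = 1, s_3 = 2, b_4 = 10, c_4 = 6, s_4 = 1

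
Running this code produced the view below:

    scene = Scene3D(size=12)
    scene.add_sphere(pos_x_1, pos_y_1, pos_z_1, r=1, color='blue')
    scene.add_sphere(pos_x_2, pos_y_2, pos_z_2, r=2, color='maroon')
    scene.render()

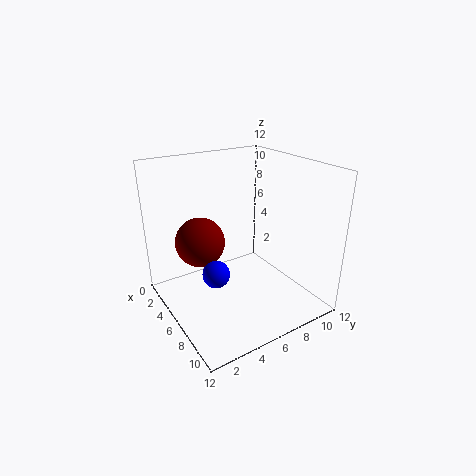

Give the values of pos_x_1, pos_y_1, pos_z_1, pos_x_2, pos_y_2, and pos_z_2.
pos_x_1 = 8.5; pos_y_1 = 2.5; pos_z_1 = 5; pos_x_2 = 5; pos_y_2 = 3; pos_z_2 = 6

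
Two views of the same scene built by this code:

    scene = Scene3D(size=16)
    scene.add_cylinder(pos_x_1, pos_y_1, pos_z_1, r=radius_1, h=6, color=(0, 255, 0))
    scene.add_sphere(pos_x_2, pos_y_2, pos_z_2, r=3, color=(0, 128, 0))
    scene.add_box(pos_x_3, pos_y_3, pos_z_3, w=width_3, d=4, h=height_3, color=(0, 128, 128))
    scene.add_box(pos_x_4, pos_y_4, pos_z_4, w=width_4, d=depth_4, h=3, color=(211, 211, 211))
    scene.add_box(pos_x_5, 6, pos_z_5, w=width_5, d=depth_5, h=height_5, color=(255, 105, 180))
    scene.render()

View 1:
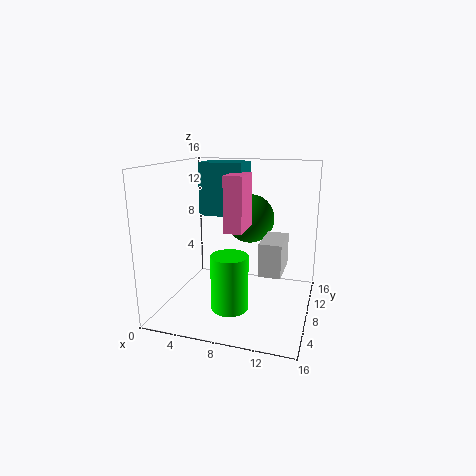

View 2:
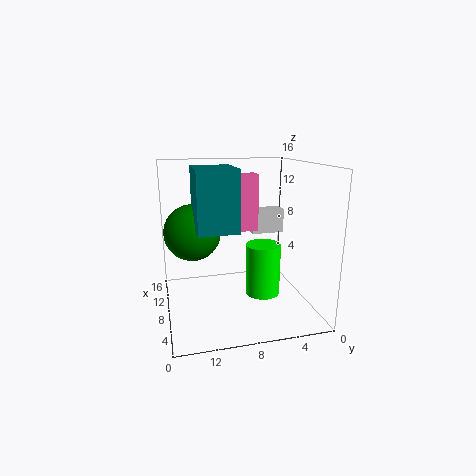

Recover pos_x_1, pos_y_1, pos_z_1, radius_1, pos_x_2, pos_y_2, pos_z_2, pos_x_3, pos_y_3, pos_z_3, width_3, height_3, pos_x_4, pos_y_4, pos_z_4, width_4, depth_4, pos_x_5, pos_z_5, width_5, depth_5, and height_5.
pos_x_1 = 8
pos_y_1 = 5
pos_z_1 = 1
radius_1 = 2
pos_x_2 = 8
pos_y_2 = 13
pos_z_2 = 9
pos_x_3 = 3
pos_y_3 = 9
pos_z_3 = 10
width_3 = 5
height_3 = 6
pos_x_4 = 12
pos_y_4 = 1
pos_z_4 = 7
width_4 = 2
depth_4 = 4
pos_x_5 = 7
pos_z_5 = 9
width_5 = 2
depth_5 = 4
height_5 = 6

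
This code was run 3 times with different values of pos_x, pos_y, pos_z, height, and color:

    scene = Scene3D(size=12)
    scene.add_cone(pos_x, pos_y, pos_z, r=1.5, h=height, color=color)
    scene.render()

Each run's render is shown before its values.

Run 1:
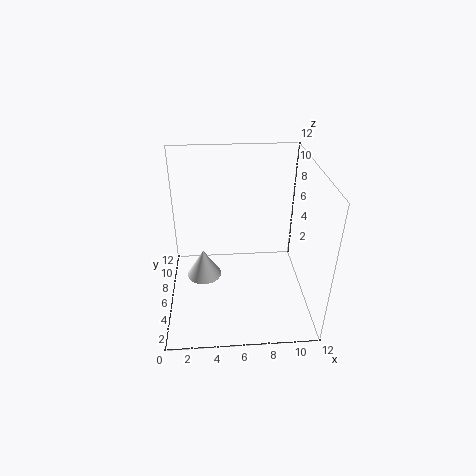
pos_x = 3; pos_y = 6.5; pos_z = 2; height = 2.5; color = 'white'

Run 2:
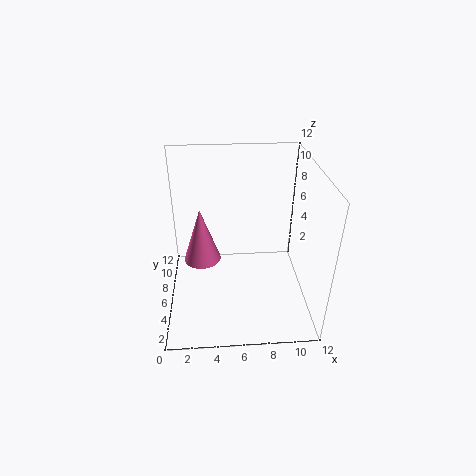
pos_x = 3; pos_y = 5.5; pos_z = 4.5; height = 4.5; color = 'hotpink'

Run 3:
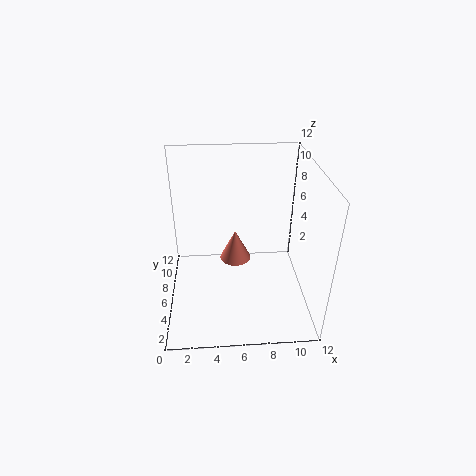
pos_x = 6; pos_y = 9.5; pos_z = 1.5; height = 3; color = 'salmon'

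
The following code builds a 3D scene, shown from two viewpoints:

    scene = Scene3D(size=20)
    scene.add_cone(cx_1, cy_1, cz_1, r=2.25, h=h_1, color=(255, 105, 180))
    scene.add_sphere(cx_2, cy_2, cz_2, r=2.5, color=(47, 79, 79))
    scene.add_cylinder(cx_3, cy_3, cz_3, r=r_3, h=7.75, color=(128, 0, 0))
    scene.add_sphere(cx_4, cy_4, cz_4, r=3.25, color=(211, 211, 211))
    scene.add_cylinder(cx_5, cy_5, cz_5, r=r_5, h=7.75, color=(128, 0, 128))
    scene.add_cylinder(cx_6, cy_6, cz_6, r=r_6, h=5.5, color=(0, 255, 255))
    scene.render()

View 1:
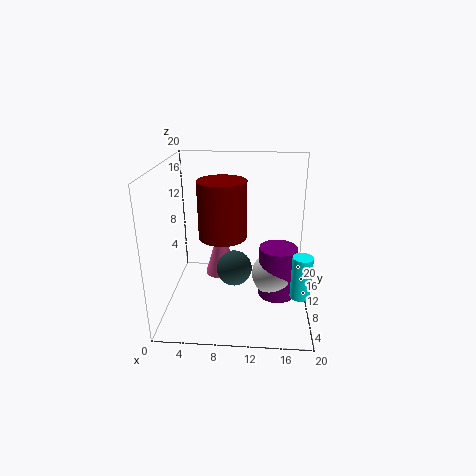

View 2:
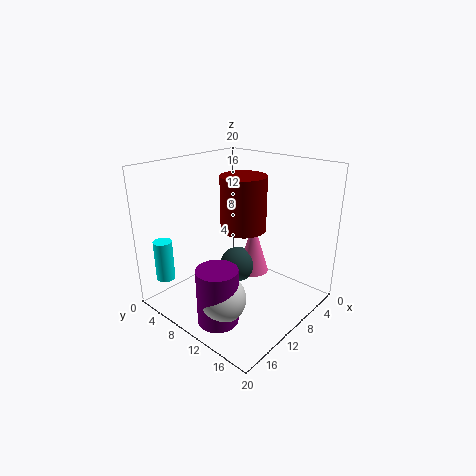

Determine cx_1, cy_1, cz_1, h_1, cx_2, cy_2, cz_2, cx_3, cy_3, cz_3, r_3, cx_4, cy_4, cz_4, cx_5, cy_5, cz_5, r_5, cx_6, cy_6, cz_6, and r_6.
cx_1 = 7.5
cy_1 = 10.75
cz_1 = 4.25
h_1 = 7.5
cx_2 = 9.5
cy_2 = 9.5
cz_2 = 5.5
cx_3 = 8
cy_3 = 9.25
cz_3 = 10.5
r_3 = 3.25
cx_4 = 15.25
cy_4 = 11.75
cz_4 = 3.5
cx_5 = 15.75
cy_5 = 11.5
cz_5 = 0.25
r_5 = 2.75
cx_6 = 18.25
cy_6 = 4
cz_6 = 5
r_6 = 1.25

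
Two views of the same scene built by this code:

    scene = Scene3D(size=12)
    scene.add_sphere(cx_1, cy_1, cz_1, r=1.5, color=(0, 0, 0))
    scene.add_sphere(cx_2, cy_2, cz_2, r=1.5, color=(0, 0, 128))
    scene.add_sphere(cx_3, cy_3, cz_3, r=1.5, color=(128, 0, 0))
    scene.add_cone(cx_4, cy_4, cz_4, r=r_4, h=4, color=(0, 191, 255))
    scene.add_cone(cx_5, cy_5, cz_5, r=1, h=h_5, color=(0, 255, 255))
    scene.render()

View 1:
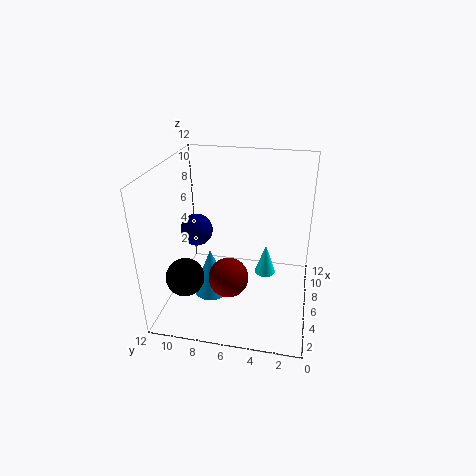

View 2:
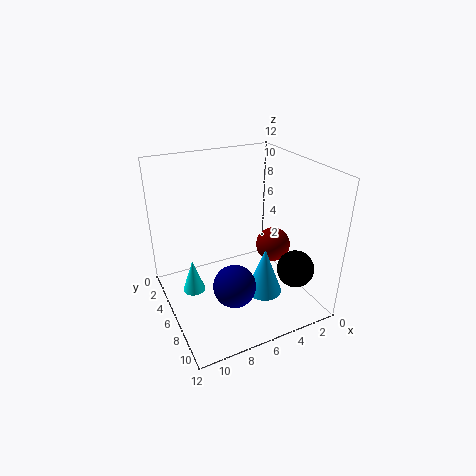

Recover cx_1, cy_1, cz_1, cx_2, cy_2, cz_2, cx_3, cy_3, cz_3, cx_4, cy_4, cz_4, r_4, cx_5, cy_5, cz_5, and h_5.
cx_1 = 2.5; cy_1 = 9.5; cz_1 = 4; cx_2 = 8.5; cy_2 = 10.5; cz_2 = 5; cx_3 = 2.5; cy_3 = 6; cz_3 = 4.5; cx_4 = 4.5; cy_4 = 8; cz_4 = 1.5; r_4 = 1.5; cx_5 = 9.5; cy_5 = 4; cz_5 = 0.5; h_5 = 3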